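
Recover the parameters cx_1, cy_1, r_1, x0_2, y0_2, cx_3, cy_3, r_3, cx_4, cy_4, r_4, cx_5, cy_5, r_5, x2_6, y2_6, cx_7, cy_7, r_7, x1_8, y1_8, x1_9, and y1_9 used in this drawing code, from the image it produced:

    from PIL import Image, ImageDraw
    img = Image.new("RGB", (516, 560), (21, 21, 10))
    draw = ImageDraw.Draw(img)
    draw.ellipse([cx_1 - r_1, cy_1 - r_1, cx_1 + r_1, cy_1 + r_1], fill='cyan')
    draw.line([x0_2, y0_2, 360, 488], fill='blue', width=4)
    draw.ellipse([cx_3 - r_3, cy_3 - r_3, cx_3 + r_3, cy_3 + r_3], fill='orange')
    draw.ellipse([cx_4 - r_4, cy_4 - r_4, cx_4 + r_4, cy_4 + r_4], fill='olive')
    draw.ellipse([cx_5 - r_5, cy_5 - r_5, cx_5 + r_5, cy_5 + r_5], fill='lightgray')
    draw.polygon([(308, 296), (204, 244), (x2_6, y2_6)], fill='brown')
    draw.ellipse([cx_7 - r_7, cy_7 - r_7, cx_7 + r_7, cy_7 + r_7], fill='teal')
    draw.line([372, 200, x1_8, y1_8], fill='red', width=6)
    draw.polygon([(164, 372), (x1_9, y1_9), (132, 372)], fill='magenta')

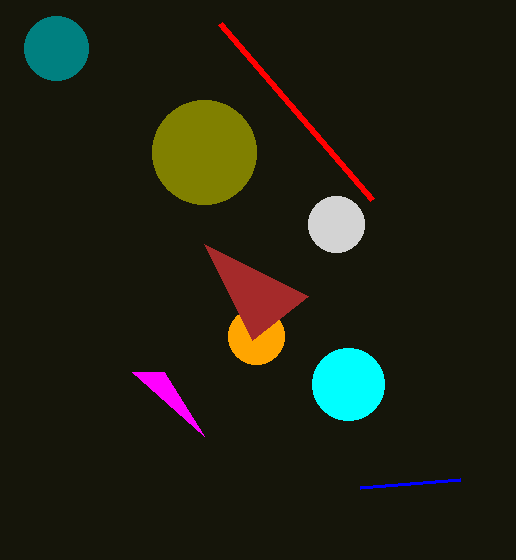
cx_1 = 348; cy_1 = 384; r_1 = 36; x0_2 = 460; y0_2 = 480; cx_3 = 256; cy_3 = 336; r_3 = 28; cx_4 = 204; cy_4 = 152; r_4 = 52; cx_5 = 336; cy_5 = 224; r_5 = 28; x2_6 = 252; y2_6 = 340; cx_7 = 56; cy_7 = 48; r_7 = 32; x1_8 = 220; y1_8 = 24; x1_9 = 204; y1_9 = 436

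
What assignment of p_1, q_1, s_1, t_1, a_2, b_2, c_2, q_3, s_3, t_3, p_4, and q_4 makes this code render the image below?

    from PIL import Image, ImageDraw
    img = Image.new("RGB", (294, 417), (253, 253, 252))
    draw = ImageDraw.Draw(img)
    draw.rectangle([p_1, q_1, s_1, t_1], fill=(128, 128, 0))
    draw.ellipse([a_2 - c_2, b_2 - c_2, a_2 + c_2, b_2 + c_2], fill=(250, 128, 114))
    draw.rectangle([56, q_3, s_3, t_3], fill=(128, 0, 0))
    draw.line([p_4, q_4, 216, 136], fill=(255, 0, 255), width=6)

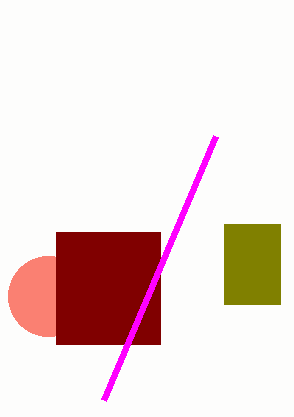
p_1 = 224, q_1 = 224, s_1 = 280, t_1 = 304, a_2 = 48, b_2 = 296, c_2 = 40, q_3 = 232, s_3 = 160, t_3 = 344, p_4 = 104, q_4 = 400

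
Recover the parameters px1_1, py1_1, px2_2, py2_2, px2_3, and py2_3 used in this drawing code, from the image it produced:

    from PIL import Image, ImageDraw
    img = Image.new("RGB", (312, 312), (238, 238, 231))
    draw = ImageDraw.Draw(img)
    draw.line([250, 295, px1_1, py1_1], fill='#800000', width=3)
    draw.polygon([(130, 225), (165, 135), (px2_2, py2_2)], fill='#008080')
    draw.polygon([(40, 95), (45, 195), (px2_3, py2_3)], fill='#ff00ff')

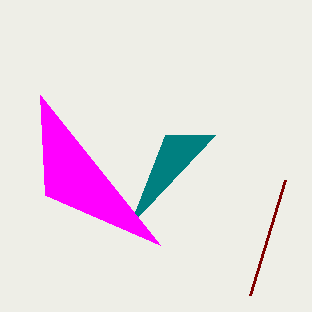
px1_1 = 285, py1_1 = 180, px2_2 = 215, py2_2 = 135, px2_3 = 160, py2_3 = 245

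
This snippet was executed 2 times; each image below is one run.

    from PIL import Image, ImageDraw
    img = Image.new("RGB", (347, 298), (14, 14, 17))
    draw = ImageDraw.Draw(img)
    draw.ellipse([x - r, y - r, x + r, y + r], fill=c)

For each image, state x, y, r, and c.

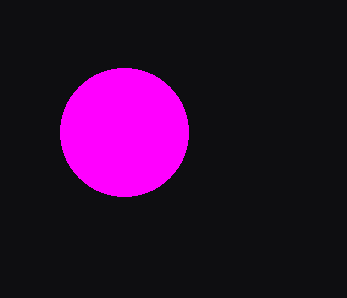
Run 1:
x = 124
y = 132
r = 64
c = 'magenta'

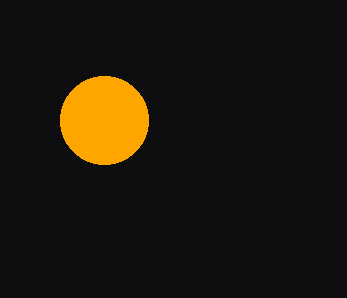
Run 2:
x = 104
y = 120
r = 44
c = 'orange'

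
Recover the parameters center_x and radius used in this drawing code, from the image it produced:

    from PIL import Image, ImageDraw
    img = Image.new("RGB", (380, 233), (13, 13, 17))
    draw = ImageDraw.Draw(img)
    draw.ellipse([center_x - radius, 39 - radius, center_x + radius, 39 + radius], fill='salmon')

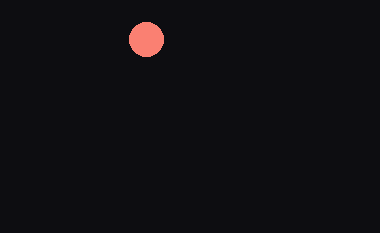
center_x = 146
radius = 17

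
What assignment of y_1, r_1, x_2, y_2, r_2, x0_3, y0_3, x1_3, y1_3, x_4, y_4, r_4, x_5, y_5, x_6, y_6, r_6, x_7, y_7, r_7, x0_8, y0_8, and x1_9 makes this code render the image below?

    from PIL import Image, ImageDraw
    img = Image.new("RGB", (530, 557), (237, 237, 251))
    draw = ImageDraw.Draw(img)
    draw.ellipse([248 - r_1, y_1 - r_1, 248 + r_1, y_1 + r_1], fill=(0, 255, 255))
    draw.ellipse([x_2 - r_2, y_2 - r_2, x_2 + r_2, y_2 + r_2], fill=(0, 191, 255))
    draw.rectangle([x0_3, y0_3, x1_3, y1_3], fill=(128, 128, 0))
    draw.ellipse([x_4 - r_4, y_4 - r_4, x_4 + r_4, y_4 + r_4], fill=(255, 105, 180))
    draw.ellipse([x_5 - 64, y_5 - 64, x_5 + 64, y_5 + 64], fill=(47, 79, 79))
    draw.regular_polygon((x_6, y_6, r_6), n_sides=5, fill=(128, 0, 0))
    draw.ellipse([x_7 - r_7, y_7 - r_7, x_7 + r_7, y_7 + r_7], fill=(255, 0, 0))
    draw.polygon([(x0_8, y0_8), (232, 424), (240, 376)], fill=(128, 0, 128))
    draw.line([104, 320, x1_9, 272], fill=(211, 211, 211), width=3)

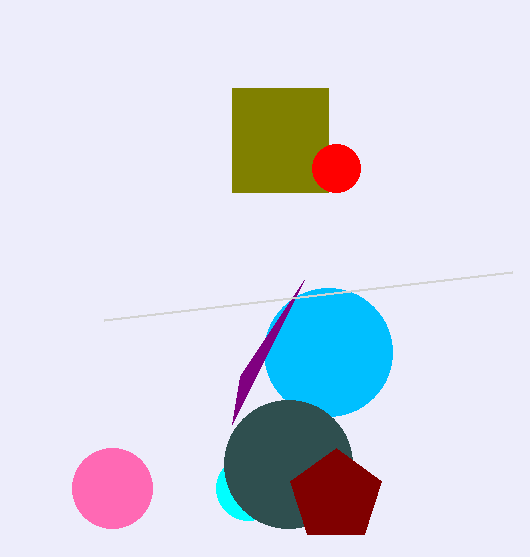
y_1 = 488; r_1 = 32; x_2 = 328; y_2 = 352; r_2 = 64; x0_3 = 232; y0_3 = 88; x1_3 = 328; y1_3 = 192; x_4 = 112; y_4 = 488; r_4 = 40; x_5 = 288; y_5 = 464; x_6 = 336; y_6 = 496; r_6 = 48; x_7 = 336; y_7 = 168; r_7 = 24; x0_8 = 304; y0_8 = 280; x1_9 = 512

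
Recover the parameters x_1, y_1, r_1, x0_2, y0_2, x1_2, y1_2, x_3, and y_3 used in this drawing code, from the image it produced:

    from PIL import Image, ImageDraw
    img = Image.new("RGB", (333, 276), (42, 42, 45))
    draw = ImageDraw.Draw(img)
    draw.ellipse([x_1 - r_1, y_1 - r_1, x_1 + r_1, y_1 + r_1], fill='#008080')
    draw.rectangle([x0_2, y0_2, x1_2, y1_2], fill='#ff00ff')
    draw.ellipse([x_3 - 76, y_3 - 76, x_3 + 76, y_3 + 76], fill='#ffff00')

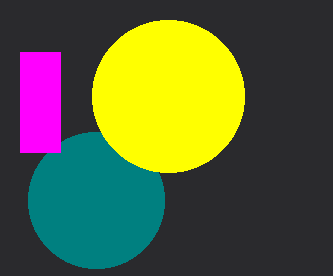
x_1 = 96
y_1 = 200
r_1 = 68
x0_2 = 20
y0_2 = 52
x1_2 = 60
y1_2 = 152
x_3 = 168
y_3 = 96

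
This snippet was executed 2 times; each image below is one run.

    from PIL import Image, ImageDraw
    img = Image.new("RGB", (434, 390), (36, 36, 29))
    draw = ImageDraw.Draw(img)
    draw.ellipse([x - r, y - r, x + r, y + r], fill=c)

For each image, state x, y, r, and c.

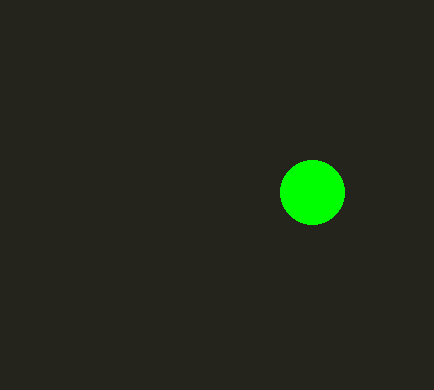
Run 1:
x = 312; y = 192; r = 32; c = 'lime'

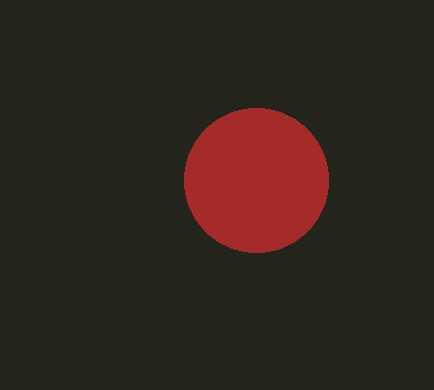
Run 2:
x = 256, y = 180, r = 72, c = 'brown'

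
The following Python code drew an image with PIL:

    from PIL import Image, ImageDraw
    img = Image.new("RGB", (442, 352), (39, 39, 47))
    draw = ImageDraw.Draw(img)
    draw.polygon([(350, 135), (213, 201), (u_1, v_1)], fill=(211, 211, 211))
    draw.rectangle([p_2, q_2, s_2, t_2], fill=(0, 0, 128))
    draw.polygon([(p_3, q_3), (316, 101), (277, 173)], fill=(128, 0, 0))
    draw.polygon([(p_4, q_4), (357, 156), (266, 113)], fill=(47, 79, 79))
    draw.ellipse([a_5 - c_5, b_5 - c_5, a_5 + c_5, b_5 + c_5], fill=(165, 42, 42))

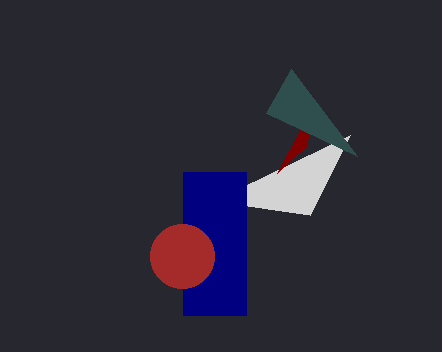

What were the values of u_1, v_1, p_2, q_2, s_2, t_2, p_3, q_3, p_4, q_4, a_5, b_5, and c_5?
u_1 = 310, v_1 = 215, p_2 = 183, q_2 = 172, s_2 = 246, t_2 = 315, p_3 = 306, q_3 = 146, p_4 = 291, q_4 = 69, a_5 = 182, b_5 = 256, c_5 = 32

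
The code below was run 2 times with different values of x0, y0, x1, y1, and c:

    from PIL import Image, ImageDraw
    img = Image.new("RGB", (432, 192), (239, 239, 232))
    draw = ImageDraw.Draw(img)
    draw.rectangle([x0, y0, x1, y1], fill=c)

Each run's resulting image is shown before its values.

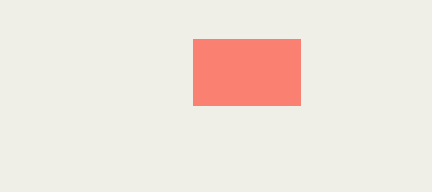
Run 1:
x0 = 193; y0 = 39; x1 = 300; y1 = 105; c = 'salmon'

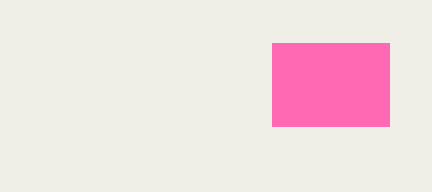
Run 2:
x0 = 272
y0 = 43
x1 = 389
y1 = 126
c = 'hotpink'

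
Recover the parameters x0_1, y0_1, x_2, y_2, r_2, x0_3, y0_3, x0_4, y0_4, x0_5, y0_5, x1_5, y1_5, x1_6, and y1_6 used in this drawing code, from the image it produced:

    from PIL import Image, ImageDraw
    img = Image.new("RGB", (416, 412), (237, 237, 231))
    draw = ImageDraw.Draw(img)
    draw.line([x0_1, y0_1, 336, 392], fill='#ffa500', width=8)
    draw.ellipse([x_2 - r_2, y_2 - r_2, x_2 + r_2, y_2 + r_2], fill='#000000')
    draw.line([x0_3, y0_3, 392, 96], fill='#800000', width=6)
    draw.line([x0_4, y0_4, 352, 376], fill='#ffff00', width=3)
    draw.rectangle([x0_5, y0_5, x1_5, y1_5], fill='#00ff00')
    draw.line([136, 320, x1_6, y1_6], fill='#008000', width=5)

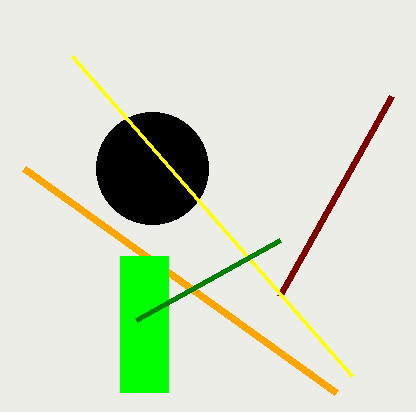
x0_1 = 24, y0_1 = 168, x_2 = 152, y_2 = 168, r_2 = 56, x0_3 = 280, y0_3 = 296, x0_4 = 72, y0_4 = 56, x0_5 = 120, y0_5 = 256, x1_5 = 168, y1_5 = 392, x1_6 = 280, y1_6 = 240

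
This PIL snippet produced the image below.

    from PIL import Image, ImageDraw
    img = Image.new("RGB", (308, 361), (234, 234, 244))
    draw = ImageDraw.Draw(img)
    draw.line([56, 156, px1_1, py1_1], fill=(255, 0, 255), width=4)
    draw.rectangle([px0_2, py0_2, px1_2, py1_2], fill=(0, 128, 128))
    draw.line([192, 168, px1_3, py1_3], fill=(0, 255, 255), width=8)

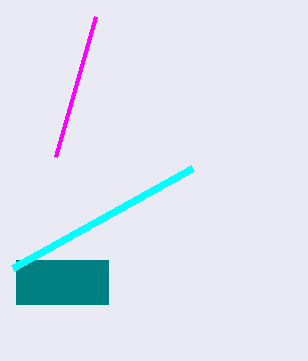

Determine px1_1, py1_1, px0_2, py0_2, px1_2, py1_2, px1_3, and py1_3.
px1_1 = 96
py1_1 = 16
px0_2 = 16
py0_2 = 260
px1_2 = 108
py1_2 = 304
px1_3 = 12
py1_3 = 268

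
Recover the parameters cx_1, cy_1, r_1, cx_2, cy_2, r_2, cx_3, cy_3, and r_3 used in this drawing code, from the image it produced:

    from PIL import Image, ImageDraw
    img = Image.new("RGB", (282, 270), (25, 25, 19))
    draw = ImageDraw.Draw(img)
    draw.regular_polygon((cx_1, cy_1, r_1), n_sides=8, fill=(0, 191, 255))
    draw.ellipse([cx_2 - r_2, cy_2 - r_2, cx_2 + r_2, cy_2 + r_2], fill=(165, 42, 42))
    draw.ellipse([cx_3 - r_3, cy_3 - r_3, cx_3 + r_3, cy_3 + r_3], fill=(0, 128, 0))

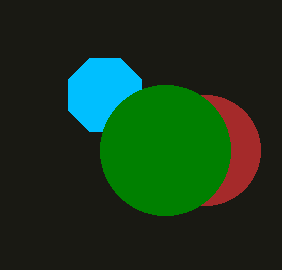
cx_1 = 105, cy_1 = 95, r_1 = 40, cx_2 = 205, cy_2 = 150, r_2 = 55, cx_3 = 165, cy_3 = 150, r_3 = 65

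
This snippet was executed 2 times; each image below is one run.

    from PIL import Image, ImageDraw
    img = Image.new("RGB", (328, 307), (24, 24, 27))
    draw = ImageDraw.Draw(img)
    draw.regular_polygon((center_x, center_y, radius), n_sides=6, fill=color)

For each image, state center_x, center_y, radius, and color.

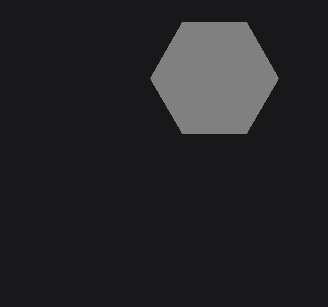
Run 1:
center_x = 214, center_y = 78, radius = 64, color = 'gray'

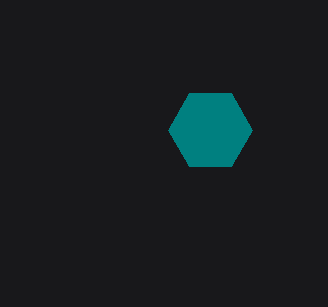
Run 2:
center_x = 210, center_y = 130, radius = 42, color = 'teal'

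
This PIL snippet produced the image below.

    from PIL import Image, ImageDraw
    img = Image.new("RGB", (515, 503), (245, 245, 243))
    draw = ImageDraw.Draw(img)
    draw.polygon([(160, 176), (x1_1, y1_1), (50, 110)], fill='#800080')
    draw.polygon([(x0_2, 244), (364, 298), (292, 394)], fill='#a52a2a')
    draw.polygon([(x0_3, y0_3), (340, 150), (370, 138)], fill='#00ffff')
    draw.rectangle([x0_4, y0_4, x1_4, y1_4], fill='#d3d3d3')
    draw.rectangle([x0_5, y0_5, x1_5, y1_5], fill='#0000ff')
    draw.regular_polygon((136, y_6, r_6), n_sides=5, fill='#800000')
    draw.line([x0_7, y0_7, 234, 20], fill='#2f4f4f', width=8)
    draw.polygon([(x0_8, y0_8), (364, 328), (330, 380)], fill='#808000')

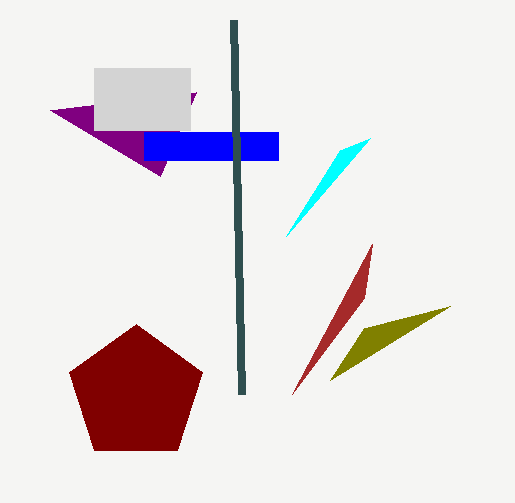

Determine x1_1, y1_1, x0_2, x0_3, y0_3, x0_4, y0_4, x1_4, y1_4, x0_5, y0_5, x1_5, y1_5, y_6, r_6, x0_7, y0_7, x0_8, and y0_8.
x1_1 = 196; y1_1 = 92; x0_2 = 372; x0_3 = 286; y0_3 = 236; x0_4 = 94; y0_4 = 68; x1_4 = 190; y1_4 = 130; x0_5 = 144; y0_5 = 132; x1_5 = 278; y1_5 = 160; y_6 = 394; r_6 = 70; x0_7 = 242; y0_7 = 394; x0_8 = 450; y0_8 = 306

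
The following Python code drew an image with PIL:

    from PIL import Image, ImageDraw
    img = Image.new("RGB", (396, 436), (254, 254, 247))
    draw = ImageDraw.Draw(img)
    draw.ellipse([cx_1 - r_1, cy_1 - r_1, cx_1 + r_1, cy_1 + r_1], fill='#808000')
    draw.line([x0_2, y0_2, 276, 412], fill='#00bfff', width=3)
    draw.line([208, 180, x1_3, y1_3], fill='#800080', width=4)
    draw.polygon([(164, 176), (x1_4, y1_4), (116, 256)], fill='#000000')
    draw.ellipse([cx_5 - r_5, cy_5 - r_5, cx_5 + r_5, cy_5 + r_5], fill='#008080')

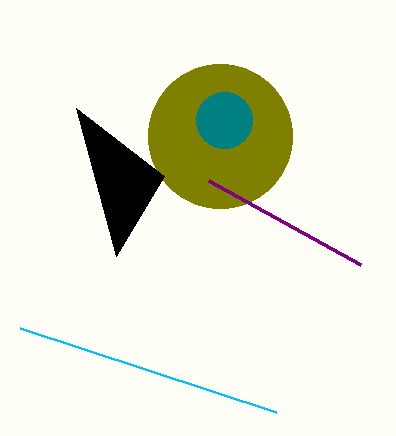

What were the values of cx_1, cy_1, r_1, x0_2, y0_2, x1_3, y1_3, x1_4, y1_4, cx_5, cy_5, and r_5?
cx_1 = 220; cy_1 = 136; r_1 = 72; x0_2 = 20; y0_2 = 328; x1_3 = 360; y1_3 = 264; x1_4 = 76; y1_4 = 108; cx_5 = 224; cy_5 = 120; r_5 = 28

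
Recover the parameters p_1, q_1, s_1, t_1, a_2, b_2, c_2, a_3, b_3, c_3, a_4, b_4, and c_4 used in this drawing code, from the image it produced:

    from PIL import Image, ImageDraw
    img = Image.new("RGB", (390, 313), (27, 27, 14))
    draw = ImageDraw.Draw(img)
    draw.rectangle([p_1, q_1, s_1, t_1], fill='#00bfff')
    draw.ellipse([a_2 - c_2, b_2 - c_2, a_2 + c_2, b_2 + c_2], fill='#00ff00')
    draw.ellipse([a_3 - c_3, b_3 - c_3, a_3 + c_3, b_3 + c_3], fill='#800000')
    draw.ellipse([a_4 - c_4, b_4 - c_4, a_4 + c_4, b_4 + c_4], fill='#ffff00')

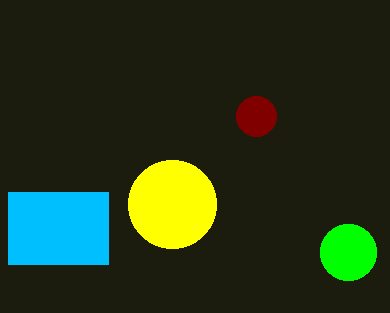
p_1 = 8, q_1 = 192, s_1 = 108, t_1 = 264, a_2 = 348, b_2 = 252, c_2 = 28, a_3 = 256, b_3 = 116, c_3 = 20, a_4 = 172, b_4 = 204, c_4 = 44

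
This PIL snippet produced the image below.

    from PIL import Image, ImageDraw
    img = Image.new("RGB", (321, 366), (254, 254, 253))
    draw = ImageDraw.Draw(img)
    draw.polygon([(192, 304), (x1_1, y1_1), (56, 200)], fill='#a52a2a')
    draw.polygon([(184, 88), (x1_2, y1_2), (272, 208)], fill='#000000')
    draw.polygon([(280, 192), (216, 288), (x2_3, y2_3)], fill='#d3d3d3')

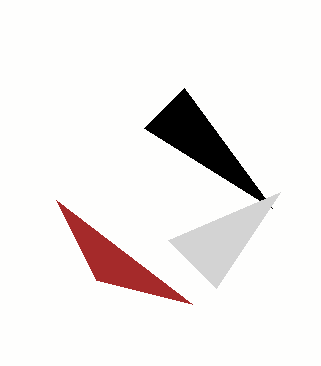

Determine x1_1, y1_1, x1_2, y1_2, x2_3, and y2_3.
x1_1 = 96; y1_1 = 280; x1_2 = 144; y1_2 = 128; x2_3 = 168; y2_3 = 240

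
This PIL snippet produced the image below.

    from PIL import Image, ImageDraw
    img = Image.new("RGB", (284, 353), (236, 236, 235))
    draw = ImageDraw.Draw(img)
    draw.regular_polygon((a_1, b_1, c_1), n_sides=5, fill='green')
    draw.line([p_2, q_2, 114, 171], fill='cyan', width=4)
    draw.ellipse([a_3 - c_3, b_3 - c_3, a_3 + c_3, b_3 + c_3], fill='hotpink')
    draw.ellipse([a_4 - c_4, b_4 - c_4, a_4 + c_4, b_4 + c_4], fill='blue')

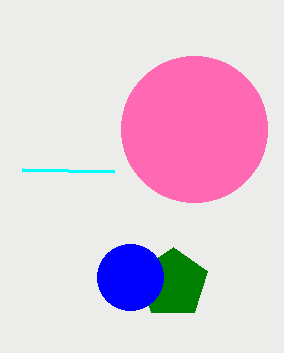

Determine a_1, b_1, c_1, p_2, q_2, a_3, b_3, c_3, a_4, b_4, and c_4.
a_1 = 173
b_1 = 283
c_1 = 36
p_2 = 22
q_2 = 169
a_3 = 194
b_3 = 129
c_3 = 73
a_4 = 130
b_4 = 277
c_4 = 33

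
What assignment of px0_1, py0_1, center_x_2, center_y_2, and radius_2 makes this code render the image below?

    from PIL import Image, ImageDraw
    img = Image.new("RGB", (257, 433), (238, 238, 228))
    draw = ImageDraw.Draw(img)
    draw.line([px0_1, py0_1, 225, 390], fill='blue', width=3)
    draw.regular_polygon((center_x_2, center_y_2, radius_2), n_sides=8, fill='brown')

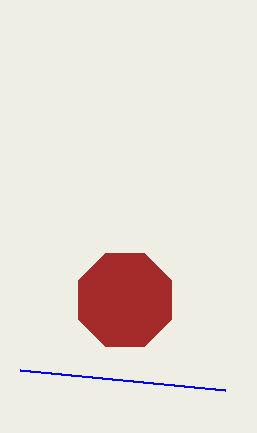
px0_1 = 20; py0_1 = 370; center_x_2 = 125; center_y_2 = 300; radius_2 = 50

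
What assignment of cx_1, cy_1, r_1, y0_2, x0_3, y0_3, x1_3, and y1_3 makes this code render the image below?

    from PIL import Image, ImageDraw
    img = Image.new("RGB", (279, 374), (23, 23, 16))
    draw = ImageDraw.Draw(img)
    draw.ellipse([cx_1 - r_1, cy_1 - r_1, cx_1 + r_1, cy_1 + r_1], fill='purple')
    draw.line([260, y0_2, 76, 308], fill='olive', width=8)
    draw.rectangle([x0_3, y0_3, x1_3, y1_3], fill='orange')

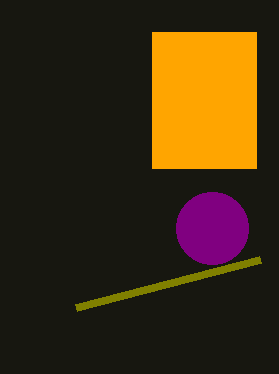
cx_1 = 212, cy_1 = 228, r_1 = 36, y0_2 = 260, x0_3 = 152, y0_3 = 32, x1_3 = 256, y1_3 = 168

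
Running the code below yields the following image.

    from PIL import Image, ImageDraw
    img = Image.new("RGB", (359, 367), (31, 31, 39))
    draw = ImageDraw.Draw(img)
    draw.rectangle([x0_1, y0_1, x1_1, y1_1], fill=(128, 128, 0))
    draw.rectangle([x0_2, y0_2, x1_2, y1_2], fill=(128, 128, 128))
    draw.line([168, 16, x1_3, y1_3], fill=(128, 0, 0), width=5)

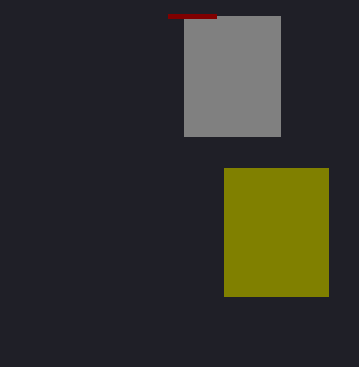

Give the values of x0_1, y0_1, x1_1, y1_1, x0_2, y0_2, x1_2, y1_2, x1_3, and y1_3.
x0_1 = 224
y0_1 = 168
x1_1 = 328
y1_1 = 296
x0_2 = 184
y0_2 = 16
x1_2 = 280
y1_2 = 136
x1_3 = 216
y1_3 = 16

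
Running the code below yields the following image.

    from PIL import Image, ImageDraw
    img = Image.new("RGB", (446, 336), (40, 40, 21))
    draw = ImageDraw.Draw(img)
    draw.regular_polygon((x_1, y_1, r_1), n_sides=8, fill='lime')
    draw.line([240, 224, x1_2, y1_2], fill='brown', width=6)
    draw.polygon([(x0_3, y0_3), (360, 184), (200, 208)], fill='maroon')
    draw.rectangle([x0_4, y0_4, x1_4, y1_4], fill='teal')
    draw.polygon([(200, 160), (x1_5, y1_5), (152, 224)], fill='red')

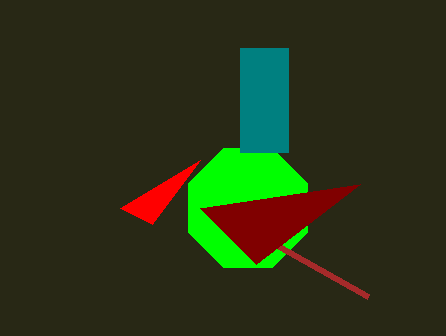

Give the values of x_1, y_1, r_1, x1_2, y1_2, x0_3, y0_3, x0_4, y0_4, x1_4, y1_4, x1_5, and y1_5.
x_1 = 248
y_1 = 208
r_1 = 64
x1_2 = 368
y1_2 = 296
x0_3 = 256
y0_3 = 264
x0_4 = 240
y0_4 = 48
x1_4 = 288
y1_4 = 152
x1_5 = 120
y1_5 = 208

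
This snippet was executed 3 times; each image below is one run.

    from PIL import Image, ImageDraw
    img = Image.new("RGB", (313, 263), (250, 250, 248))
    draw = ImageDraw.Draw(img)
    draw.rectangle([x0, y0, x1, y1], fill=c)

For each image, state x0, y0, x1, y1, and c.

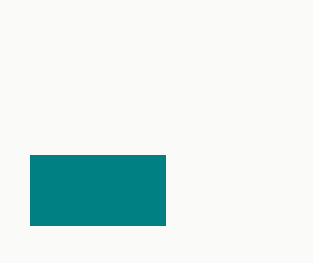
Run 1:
x0 = 30, y0 = 155, x1 = 165, y1 = 225, c = 'teal'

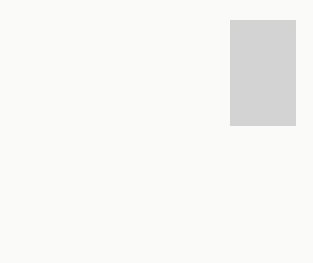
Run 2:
x0 = 230
y0 = 20
x1 = 295
y1 = 125
c = 'lightgray'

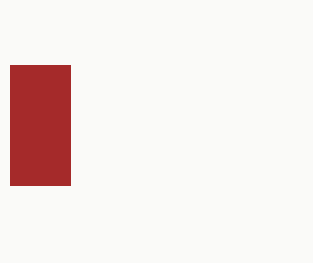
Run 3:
x0 = 10, y0 = 65, x1 = 70, y1 = 185, c = 'brown'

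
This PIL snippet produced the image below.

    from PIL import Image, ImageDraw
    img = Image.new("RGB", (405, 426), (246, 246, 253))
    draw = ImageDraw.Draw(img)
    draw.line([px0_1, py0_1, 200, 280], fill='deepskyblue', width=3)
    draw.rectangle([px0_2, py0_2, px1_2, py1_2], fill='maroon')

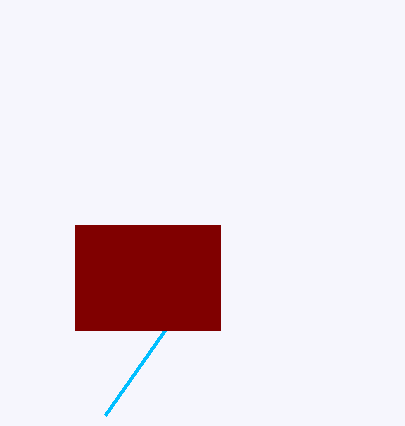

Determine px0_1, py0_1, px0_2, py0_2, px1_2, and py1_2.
px0_1 = 105, py0_1 = 415, px0_2 = 75, py0_2 = 225, px1_2 = 220, py1_2 = 330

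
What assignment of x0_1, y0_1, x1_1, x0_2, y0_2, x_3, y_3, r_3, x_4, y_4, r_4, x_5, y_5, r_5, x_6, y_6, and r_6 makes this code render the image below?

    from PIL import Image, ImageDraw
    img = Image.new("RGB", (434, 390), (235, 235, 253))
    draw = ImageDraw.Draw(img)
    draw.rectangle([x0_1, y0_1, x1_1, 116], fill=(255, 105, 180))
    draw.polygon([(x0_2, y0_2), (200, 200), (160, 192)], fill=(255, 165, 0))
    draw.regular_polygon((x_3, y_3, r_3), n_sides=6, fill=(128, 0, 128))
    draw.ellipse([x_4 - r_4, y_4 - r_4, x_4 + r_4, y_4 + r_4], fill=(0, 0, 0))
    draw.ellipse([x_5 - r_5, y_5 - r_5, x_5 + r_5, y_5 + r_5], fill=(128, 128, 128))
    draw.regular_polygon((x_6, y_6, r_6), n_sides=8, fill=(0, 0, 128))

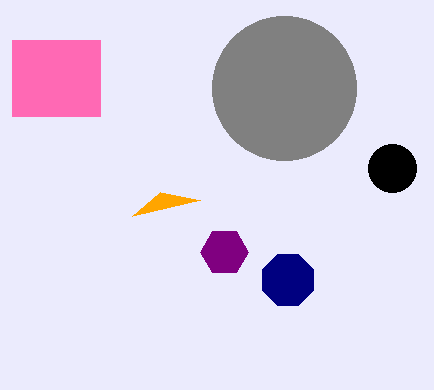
x0_1 = 12; y0_1 = 40; x1_1 = 100; x0_2 = 132; y0_2 = 216; x_3 = 224; y_3 = 252; r_3 = 24; x_4 = 392; y_4 = 168; r_4 = 24; x_5 = 284; y_5 = 88; r_5 = 72; x_6 = 288; y_6 = 280; r_6 = 28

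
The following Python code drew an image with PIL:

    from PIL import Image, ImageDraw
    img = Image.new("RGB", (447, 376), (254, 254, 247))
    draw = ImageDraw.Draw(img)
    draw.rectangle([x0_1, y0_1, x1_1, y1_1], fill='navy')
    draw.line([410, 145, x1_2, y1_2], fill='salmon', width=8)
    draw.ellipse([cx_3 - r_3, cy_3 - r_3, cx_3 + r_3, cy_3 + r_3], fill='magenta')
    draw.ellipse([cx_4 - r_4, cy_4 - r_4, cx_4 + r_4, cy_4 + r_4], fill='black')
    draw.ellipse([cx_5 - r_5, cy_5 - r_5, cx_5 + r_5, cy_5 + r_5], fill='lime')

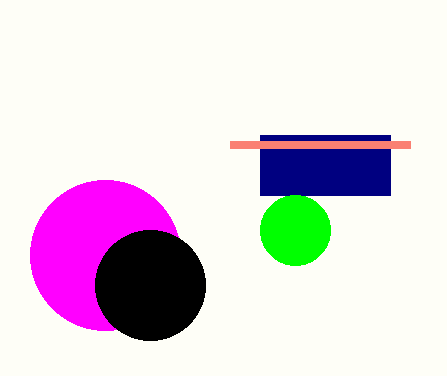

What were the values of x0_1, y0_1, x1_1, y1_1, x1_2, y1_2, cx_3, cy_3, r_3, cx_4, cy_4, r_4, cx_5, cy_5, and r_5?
x0_1 = 260; y0_1 = 135; x1_1 = 390; y1_1 = 195; x1_2 = 230; y1_2 = 145; cx_3 = 105; cy_3 = 255; r_3 = 75; cx_4 = 150; cy_4 = 285; r_4 = 55; cx_5 = 295; cy_5 = 230; r_5 = 35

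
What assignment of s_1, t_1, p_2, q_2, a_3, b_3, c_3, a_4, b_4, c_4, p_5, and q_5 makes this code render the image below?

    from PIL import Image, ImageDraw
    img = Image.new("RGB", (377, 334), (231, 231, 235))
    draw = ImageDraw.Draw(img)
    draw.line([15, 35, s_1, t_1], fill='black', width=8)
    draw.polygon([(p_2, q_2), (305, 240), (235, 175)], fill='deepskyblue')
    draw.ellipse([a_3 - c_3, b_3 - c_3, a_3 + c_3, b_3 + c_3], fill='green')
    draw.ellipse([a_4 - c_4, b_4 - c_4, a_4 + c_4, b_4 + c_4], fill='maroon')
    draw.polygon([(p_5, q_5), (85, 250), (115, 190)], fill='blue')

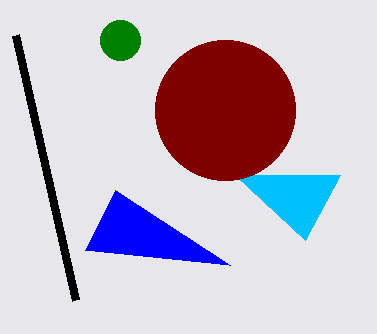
s_1 = 75; t_1 = 300; p_2 = 340; q_2 = 175; a_3 = 120; b_3 = 40; c_3 = 20; a_4 = 225; b_4 = 110; c_4 = 70; p_5 = 230; q_5 = 265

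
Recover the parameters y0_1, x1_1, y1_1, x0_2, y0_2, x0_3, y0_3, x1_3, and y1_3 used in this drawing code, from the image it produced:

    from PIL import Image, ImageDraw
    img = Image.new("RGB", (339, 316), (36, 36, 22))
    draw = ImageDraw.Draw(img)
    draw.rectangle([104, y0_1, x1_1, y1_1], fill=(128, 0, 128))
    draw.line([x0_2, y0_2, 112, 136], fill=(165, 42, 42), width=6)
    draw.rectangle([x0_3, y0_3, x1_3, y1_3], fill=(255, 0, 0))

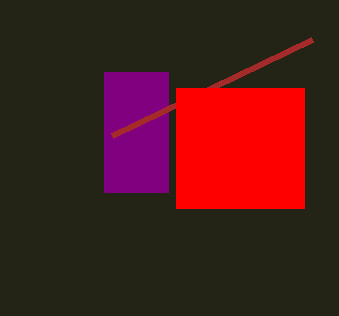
y0_1 = 72
x1_1 = 168
y1_1 = 192
x0_2 = 312
y0_2 = 40
x0_3 = 176
y0_3 = 88
x1_3 = 304
y1_3 = 208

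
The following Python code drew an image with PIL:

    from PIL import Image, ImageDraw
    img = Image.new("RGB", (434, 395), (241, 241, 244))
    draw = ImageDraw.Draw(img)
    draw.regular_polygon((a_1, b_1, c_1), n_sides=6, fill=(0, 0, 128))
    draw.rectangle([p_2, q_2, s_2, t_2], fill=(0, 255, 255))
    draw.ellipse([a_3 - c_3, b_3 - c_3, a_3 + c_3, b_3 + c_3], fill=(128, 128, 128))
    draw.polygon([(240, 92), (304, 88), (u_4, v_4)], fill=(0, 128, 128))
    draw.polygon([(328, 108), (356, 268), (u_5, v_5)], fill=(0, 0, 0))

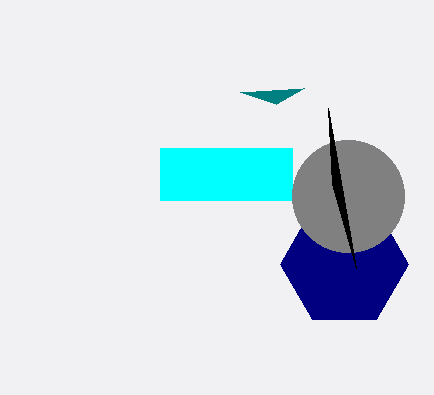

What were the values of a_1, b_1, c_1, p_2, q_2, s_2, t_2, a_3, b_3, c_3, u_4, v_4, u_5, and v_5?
a_1 = 344
b_1 = 264
c_1 = 64
p_2 = 160
q_2 = 148
s_2 = 292
t_2 = 200
a_3 = 348
b_3 = 196
c_3 = 56
u_4 = 276
v_4 = 104
u_5 = 332
v_5 = 184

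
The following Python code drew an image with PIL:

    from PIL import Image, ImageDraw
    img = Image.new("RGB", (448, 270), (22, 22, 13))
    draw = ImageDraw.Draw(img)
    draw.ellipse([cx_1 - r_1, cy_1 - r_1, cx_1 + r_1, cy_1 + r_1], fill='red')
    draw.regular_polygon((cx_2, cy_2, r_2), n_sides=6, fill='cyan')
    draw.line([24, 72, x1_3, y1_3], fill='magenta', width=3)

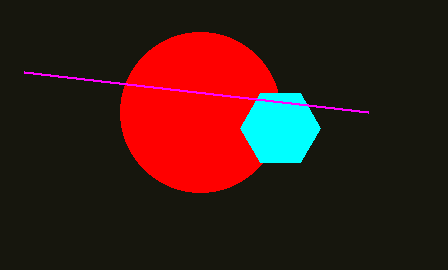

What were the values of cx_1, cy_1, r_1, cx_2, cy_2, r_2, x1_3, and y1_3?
cx_1 = 200; cy_1 = 112; r_1 = 80; cx_2 = 280; cy_2 = 128; r_2 = 40; x1_3 = 368; y1_3 = 112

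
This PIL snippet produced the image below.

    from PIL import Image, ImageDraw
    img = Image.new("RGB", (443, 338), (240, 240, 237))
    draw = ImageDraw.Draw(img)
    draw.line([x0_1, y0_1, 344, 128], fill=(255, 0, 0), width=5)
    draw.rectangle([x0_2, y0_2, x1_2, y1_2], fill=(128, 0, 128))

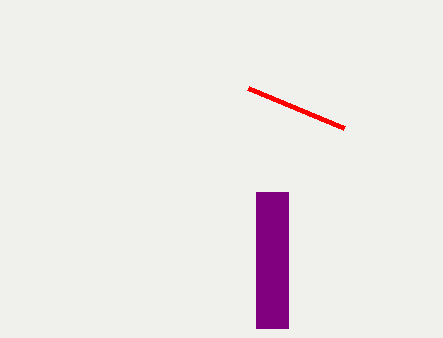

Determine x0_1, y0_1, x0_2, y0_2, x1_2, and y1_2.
x0_1 = 248; y0_1 = 88; x0_2 = 256; y0_2 = 192; x1_2 = 288; y1_2 = 328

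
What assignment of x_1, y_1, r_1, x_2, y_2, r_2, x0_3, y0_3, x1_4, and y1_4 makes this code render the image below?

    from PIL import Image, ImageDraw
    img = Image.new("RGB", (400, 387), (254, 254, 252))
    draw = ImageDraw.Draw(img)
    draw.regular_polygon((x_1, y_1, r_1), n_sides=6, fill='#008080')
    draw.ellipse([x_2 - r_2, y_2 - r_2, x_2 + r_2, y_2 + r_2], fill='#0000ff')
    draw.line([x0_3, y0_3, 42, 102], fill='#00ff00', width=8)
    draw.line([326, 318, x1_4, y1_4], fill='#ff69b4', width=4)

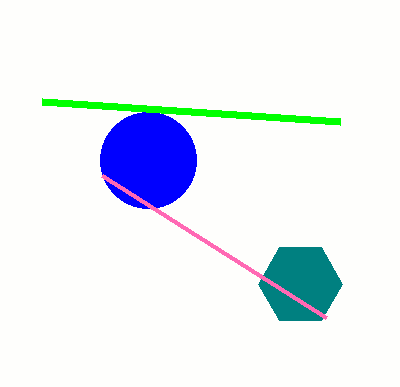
x_1 = 300, y_1 = 284, r_1 = 42, x_2 = 148, y_2 = 160, r_2 = 48, x0_3 = 340, y0_3 = 122, x1_4 = 102, y1_4 = 176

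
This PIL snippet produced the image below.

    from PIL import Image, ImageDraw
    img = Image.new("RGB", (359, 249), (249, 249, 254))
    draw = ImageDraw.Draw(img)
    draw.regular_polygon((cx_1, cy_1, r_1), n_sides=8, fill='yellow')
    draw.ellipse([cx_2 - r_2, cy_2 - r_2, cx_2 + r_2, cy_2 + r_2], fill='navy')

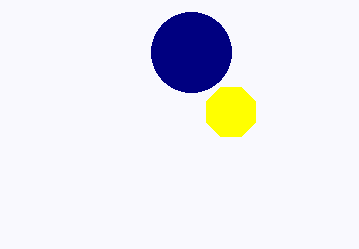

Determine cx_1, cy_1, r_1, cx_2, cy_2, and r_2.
cx_1 = 231
cy_1 = 112
r_1 = 27
cx_2 = 191
cy_2 = 52
r_2 = 40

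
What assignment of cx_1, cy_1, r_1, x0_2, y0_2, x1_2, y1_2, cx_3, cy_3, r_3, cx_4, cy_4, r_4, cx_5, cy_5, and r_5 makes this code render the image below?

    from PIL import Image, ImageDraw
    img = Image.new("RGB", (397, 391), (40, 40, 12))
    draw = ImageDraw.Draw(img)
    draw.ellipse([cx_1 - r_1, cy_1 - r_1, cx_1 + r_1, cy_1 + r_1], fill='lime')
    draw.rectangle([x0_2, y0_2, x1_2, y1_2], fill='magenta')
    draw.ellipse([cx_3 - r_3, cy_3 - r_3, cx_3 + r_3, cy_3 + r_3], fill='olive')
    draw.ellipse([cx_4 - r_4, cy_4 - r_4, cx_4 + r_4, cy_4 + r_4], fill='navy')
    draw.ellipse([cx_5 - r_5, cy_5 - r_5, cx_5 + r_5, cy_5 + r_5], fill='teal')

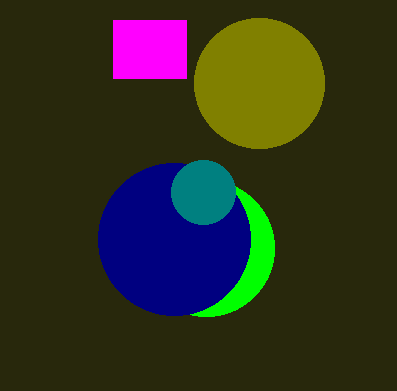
cx_1 = 206, cy_1 = 248, r_1 = 68, x0_2 = 113, y0_2 = 20, x1_2 = 186, y1_2 = 78, cx_3 = 259, cy_3 = 83, r_3 = 65, cx_4 = 174, cy_4 = 239, r_4 = 76, cx_5 = 203, cy_5 = 192, r_5 = 32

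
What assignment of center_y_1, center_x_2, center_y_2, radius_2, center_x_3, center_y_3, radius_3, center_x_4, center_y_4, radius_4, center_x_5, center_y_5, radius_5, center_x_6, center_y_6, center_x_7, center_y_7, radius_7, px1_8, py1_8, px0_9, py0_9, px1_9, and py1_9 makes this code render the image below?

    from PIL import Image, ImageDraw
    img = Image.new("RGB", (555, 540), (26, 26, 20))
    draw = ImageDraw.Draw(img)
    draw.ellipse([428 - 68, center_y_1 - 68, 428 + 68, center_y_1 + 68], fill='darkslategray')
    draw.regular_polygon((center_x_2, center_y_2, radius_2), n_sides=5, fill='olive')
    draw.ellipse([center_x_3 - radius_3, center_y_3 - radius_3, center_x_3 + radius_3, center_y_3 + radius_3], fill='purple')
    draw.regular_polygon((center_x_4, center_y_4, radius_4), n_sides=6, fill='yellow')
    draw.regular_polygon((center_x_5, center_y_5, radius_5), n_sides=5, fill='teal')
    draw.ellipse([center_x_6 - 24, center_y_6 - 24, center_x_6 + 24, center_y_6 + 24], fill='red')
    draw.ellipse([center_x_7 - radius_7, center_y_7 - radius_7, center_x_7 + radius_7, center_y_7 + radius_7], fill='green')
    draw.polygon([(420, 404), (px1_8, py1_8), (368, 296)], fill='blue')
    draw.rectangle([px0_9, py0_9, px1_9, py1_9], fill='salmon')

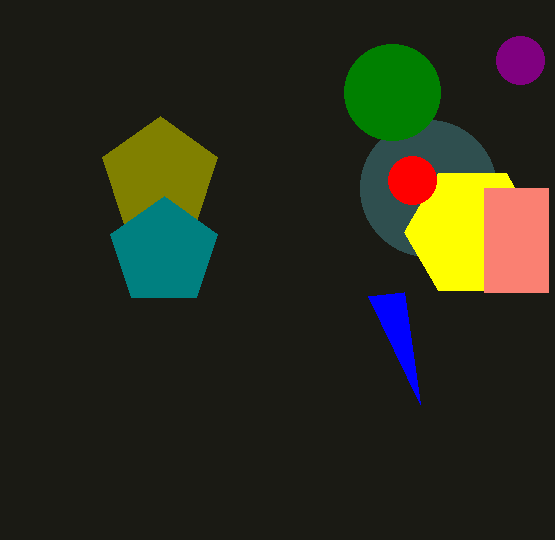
center_y_1 = 188
center_x_2 = 160
center_y_2 = 176
radius_2 = 60
center_x_3 = 520
center_y_3 = 60
radius_3 = 24
center_x_4 = 472
center_y_4 = 232
radius_4 = 68
center_x_5 = 164
center_y_5 = 252
radius_5 = 56
center_x_6 = 412
center_y_6 = 180
center_x_7 = 392
center_y_7 = 92
radius_7 = 48
px1_8 = 404
py1_8 = 292
px0_9 = 484
py0_9 = 188
px1_9 = 548
py1_9 = 292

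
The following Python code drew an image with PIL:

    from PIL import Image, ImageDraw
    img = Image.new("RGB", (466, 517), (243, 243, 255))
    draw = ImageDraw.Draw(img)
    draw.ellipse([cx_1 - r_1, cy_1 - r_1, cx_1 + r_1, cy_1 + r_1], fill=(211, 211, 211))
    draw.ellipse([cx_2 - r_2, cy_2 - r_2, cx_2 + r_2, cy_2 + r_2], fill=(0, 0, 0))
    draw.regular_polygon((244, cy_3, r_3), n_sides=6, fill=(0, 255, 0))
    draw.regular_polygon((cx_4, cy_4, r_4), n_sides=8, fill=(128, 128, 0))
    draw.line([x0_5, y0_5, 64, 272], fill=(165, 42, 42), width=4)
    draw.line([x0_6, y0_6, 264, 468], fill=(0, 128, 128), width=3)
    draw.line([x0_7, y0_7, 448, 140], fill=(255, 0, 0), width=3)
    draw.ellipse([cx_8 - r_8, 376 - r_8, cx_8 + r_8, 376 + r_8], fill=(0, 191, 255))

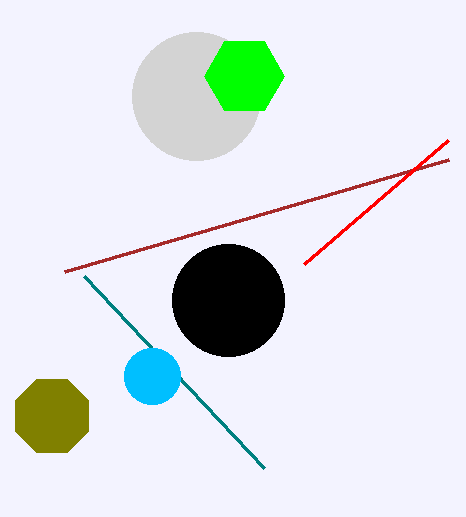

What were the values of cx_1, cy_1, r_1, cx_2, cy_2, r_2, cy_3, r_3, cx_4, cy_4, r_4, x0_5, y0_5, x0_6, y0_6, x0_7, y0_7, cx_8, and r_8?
cx_1 = 196, cy_1 = 96, r_1 = 64, cx_2 = 228, cy_2 = 300, r_2 = 56, cy_3 = 76, r_3 = 40, cx_4 = 52, cy_4 = 416, r_4 = 40, x0_5 = 448, y0_5 = 160, x0_6 = 84, y0_6 = 276, x0_7 = 304, y0_7 = 264, cx_8 = 152, r_8 = 28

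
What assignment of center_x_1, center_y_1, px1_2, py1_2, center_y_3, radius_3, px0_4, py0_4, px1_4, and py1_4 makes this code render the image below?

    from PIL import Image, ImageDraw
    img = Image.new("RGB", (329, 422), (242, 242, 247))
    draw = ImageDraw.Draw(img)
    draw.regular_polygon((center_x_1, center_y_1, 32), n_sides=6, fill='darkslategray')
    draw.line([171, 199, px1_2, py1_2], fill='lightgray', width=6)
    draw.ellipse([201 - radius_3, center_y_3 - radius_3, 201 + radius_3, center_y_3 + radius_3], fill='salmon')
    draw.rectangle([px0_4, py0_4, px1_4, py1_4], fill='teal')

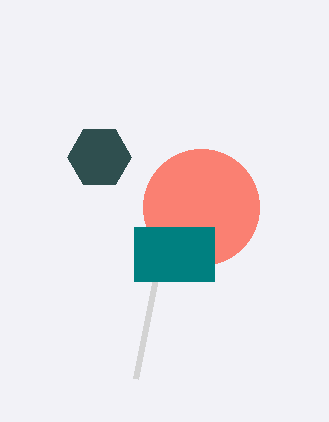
center_x_1 = 99
center_y_1 = 157
px1_2 = 135
py1_2 = 379
center_y_3 = 207
radius_3 = 58
px0_4 = 134
py0_4 = 227
px1_4 = 214
py1_4 = 281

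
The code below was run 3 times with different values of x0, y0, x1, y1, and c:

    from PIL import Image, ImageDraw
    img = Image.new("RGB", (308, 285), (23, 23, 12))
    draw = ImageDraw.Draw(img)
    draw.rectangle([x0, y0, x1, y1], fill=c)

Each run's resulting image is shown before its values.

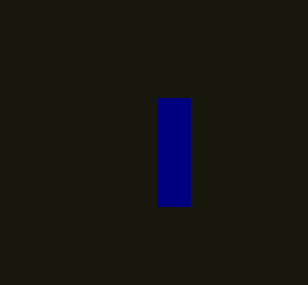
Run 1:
x0 = 158, y0 = 98, x1 = 190, y1 = 206, c = 'navy'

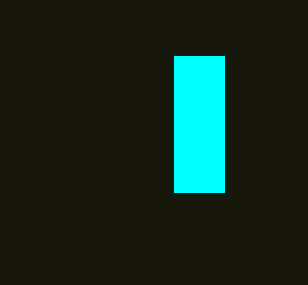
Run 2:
x0 = 174; y0 = 56; x1 = 224; y1 = 192; c = 'cyan'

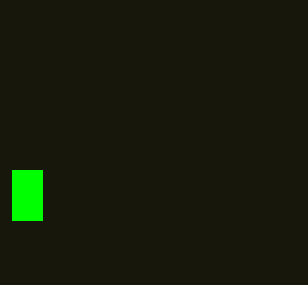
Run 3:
x0 = 12
y0 = 170
x1 = 42
y1 = 220
c = 'lime'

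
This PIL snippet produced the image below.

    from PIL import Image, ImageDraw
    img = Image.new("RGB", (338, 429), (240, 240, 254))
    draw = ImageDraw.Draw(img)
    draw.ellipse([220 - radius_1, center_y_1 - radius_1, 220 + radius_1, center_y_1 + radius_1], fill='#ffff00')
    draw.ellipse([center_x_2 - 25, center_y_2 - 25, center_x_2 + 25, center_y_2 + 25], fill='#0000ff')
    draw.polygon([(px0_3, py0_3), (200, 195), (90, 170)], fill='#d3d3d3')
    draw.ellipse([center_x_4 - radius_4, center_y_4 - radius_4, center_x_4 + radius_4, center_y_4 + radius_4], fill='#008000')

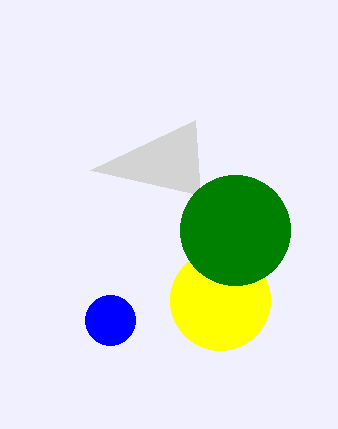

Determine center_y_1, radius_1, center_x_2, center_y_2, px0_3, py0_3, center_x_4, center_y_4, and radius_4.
center_y_1 = 300; radius_1 = 50; center_x_2 = 110; center_y_2 = 320; px0_3 = 195; py0_3 = 120; center_x_4 = 235; center_y_4 = 230; radius_4 = 55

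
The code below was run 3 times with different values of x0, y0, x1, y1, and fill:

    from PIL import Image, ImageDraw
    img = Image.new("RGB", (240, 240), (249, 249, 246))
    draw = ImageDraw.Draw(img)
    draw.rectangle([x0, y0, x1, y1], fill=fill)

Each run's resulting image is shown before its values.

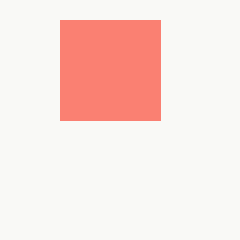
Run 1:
x0 = 60; y0 = 20; x1 = 160; y1 = 120; fill = 'salmon'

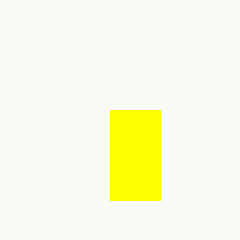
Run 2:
x0 = 110, y0 = 110, x1 = 160, y1 = 200, fill = 'yellow'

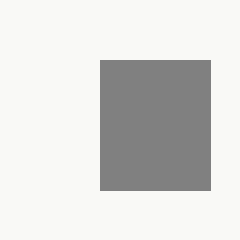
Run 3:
x0 = 100; y0 = 60; x1 = 210; y1 = 190; fill = 'gray'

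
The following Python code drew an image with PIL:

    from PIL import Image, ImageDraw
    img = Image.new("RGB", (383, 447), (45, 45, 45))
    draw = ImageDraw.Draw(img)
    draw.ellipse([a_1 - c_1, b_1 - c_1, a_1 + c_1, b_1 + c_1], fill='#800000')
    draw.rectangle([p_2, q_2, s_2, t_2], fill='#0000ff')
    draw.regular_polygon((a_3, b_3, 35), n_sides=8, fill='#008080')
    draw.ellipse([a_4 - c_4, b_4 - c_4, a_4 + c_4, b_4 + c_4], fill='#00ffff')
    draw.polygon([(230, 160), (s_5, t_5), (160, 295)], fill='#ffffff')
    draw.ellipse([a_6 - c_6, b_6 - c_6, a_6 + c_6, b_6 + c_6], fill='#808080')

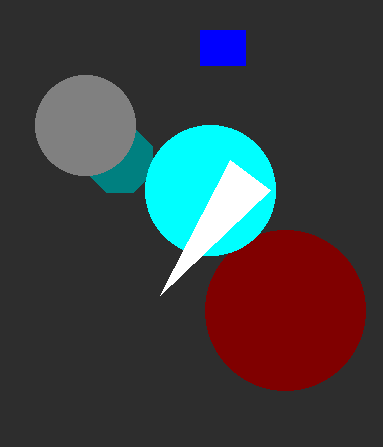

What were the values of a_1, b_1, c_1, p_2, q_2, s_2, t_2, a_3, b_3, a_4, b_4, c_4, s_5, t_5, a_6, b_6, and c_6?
a_1 = 285
b_1 = 310
c_1 = 80
p_2 = 200
q_2 = 30
s_2 = 245
t_2 = 65
a_3 = 120
b_3 = 160
a_4 = 210
b_4 = 190
c_4 = 65
s_5 = 270
t_5 = 190
a_6 = 85
b_6 = 125
c_6 = 50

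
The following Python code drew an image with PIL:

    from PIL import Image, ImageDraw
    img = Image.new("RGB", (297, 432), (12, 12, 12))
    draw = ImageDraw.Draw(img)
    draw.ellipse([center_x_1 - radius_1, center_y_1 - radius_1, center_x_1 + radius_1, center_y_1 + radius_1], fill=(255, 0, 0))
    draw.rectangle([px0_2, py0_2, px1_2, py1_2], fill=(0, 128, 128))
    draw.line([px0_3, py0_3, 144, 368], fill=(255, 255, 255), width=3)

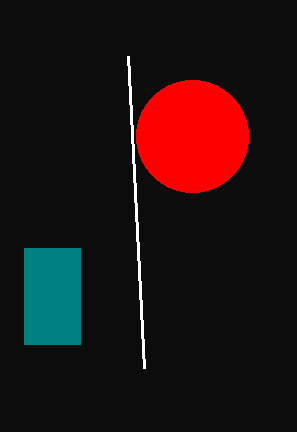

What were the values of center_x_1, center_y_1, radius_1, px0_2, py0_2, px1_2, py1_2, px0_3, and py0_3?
center_x_1 = 192
center_y_1 = 136
radius_1 = 56
px0_2 = 24
py0_2 = 248
px1_2 = 80
py1_2 = 344
px0_3 = 128
py0_3 = 56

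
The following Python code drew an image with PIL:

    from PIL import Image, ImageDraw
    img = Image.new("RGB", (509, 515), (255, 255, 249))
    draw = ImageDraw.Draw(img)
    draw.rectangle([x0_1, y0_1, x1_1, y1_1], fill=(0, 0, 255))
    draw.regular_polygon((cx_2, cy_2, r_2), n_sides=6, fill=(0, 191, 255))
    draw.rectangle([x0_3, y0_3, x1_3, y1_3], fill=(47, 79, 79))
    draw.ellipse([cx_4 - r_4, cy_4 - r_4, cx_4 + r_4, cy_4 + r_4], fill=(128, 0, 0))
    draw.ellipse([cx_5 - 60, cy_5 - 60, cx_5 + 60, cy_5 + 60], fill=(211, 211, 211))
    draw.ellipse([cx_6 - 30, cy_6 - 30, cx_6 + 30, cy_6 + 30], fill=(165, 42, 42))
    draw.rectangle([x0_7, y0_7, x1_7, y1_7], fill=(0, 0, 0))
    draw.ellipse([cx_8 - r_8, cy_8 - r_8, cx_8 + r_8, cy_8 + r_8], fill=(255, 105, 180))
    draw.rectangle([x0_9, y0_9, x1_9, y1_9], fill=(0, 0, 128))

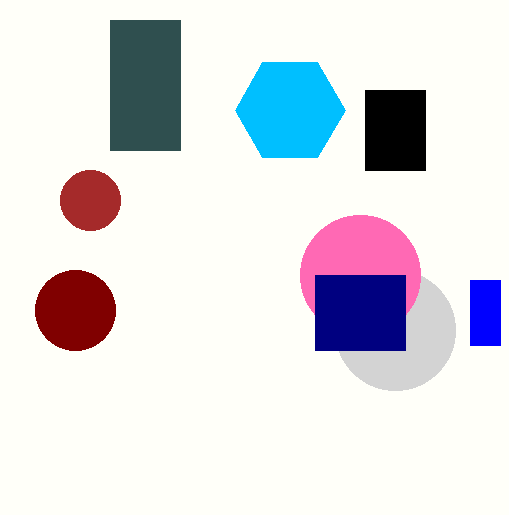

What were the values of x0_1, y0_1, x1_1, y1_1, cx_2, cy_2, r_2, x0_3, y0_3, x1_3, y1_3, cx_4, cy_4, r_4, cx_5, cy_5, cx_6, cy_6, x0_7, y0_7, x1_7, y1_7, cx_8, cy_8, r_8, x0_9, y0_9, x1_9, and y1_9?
x0_1 = 470; y0_1 = 280; x1_1 = 500; y1_1 = 345; cx_2 = 290; cy_2 = 110; r_2 = 55; x0_3 = 110; y0_3 = 20; x1_3 = 180; y1_3 = 150; cx_4 = 75; cy_4 = 310; r_4 = 40; cx_5 = 395; cy_5 = 330; cx_6 = 90; cy_6 = 200; x0_7 = 365; y0_7 = 90; x1_7 = 425; y1_7 = 170; cx_8 = 360; cy_8 = 275; r_8 = 60; x0_9 = 315; y0_9 = 275; x1_9 = 405; y1_9 = 350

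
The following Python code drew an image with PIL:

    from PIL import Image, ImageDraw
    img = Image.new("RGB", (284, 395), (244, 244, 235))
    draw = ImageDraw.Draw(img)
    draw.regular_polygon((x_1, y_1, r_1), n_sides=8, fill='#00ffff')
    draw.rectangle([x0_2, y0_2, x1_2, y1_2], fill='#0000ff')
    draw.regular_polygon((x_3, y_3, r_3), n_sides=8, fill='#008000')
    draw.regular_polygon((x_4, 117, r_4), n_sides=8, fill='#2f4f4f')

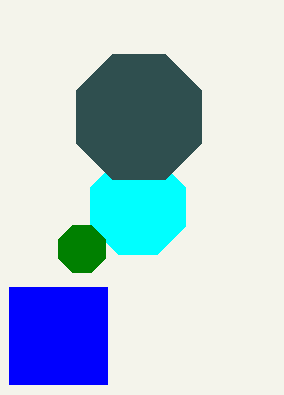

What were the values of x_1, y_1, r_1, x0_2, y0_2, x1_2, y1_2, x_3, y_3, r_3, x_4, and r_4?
x_1 = 138, y_1 = 207, r_1 = 51, x0_2 = 9, y0_2 = 287, x1_2 = 107, y1_2 = 384, x_3 = 82, y_3 = 249, r_3 = 25, x_4 = 139, r_4 = 68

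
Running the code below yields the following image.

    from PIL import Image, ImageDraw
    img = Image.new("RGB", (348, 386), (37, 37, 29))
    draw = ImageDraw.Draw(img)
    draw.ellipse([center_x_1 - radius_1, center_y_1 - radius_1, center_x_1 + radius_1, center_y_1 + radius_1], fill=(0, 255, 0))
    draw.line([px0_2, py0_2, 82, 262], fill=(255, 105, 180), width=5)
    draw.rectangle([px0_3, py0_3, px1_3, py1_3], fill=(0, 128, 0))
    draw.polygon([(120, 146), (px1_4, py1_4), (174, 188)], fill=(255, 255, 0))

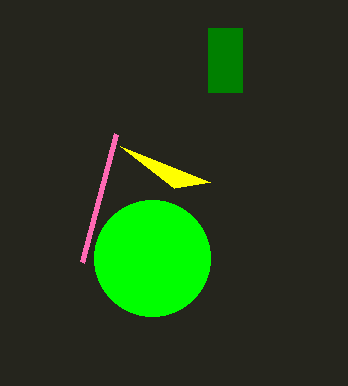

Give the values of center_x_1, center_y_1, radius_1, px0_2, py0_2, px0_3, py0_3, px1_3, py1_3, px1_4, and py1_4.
center_x_1 = 152, center_y_1 = 258, radius_1 = 58, px0_2 = 116, py0_2 = 134, px0_3 = 208, py0_3 = 28, px1_3 = 242, py1_3 = 92, px1_4 = 210, py1_4 = 182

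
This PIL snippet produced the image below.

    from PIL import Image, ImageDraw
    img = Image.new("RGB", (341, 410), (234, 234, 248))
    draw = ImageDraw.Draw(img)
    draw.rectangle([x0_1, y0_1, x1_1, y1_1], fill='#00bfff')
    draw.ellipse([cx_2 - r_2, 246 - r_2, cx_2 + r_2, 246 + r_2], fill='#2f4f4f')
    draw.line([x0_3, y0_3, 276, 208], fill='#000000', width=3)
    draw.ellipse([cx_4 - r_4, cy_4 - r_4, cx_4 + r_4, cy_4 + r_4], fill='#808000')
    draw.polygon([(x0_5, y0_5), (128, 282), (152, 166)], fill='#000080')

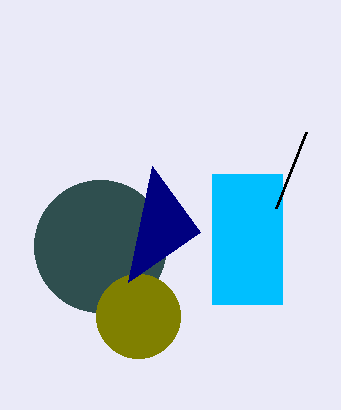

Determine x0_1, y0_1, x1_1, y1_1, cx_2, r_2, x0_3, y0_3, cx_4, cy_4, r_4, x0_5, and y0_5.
x0_1 = 212; y0_1 = 174; x1_1 = 282; y1_1 = 304; cx_2 = 100; r_2 = 66; x0_3 = 306; y0_3 = 132; cx_4 = 138; cy_4 = 316; r_4 = 42; x0_5 = 200; y0_5 = 232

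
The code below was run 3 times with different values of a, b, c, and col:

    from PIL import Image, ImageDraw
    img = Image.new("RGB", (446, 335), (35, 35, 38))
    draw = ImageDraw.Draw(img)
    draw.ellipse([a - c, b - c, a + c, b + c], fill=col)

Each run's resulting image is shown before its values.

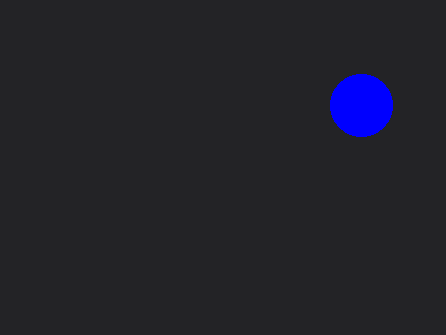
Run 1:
a = 361, b = 105, c = 31, col = 'blue'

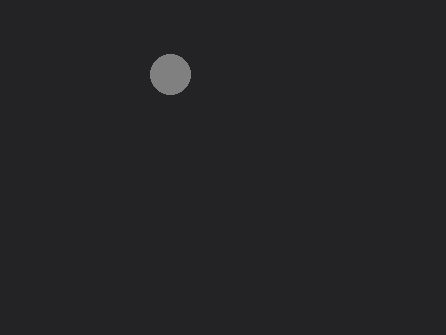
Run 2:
a = 170
b = 74
c = 20
col = 'gray'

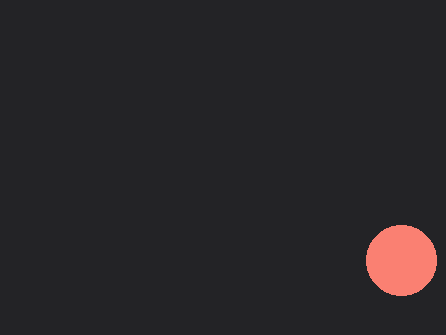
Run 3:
a = 401, b = 260, c = 35, col = 'salmon'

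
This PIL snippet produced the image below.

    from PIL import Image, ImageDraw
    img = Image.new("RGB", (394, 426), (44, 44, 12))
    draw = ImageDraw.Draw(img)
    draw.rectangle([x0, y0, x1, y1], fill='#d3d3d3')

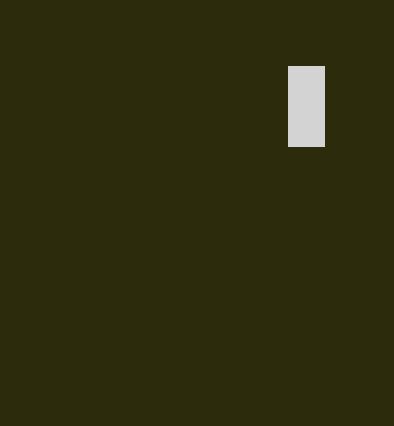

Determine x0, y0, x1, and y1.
x0 = 288
y0 = 66
x1 = 324
y1 = 146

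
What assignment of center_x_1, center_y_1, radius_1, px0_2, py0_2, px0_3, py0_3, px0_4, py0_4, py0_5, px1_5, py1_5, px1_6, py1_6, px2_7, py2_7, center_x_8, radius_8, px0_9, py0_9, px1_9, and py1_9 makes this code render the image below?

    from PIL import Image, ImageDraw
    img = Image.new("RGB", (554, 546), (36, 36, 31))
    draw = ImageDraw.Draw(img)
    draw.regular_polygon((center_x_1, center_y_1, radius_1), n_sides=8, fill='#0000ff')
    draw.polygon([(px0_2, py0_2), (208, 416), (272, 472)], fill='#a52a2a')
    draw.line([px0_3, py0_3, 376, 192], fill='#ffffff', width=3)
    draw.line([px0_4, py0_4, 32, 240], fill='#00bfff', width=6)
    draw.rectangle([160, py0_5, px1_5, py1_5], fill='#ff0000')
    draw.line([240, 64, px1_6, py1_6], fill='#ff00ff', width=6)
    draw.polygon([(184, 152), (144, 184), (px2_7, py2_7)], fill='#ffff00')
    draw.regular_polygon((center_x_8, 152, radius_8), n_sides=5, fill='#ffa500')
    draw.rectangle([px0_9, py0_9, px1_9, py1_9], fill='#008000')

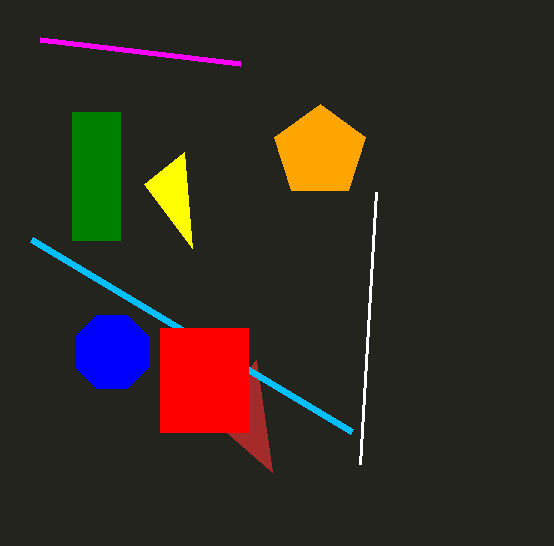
center_x_1 = 112
center_y_1 = 352
radius_1 = 40
px0_2 = 256
py0_2 = 360
px0_3 = 360
py0_3 = 464
px0_4 = 352
py0_4 = 432
py0_5 = 328
px1_5 = 248
py1_5 = 432
px1_6 = 40
py1_6 = 40
px2_7 = 192
py2_7 = 248
center_x_8 = 320
radius_8 = 48
px0_9 = 72
py0_9 = 112
px1_9 = 120
py1_9 = 240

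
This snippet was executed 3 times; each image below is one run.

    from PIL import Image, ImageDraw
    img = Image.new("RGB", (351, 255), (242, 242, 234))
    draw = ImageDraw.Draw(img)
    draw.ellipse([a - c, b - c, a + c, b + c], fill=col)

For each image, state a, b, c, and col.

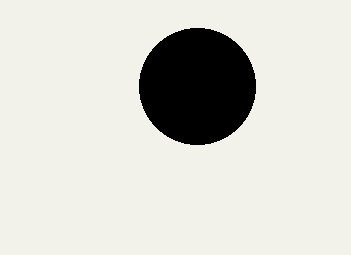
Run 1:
a = 197
b = 86
c = 58
col = 'black'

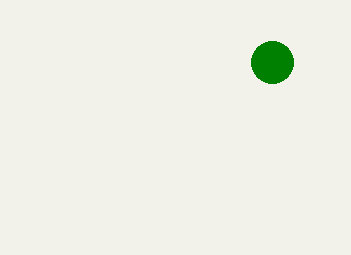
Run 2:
a = 272
b = 62
c = 21
col = 'green'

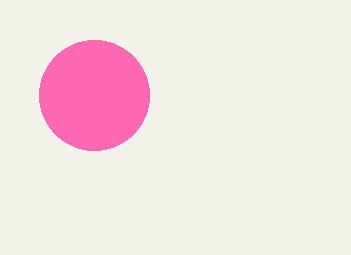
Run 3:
a = 94
b = 95
c = 55
col = 'hotpink'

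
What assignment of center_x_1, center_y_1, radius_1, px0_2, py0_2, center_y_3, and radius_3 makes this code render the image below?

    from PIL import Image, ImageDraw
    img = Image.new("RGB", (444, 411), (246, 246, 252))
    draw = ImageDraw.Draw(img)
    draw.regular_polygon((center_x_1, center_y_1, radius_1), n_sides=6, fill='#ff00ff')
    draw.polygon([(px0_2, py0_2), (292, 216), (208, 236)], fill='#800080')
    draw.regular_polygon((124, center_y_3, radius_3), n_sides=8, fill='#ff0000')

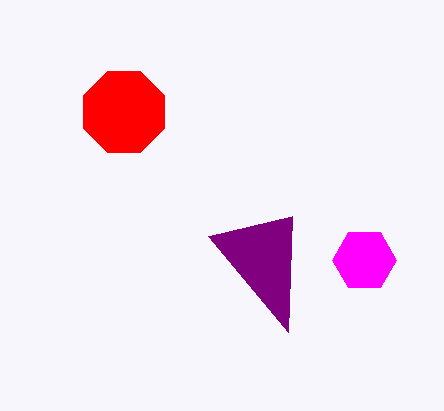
center_x_1 = 364
center_y_1 = 260
radius_1 = 32
px0_2 = 288
py0_2 = 332
center_y_3 = 112
radius_3 = 44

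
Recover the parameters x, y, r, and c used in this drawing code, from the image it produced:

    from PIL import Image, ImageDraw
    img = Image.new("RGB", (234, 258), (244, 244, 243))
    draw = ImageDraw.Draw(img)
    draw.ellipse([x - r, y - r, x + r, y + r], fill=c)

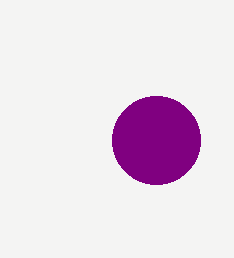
x = 156
y = 140
r = 44
c = 'purple'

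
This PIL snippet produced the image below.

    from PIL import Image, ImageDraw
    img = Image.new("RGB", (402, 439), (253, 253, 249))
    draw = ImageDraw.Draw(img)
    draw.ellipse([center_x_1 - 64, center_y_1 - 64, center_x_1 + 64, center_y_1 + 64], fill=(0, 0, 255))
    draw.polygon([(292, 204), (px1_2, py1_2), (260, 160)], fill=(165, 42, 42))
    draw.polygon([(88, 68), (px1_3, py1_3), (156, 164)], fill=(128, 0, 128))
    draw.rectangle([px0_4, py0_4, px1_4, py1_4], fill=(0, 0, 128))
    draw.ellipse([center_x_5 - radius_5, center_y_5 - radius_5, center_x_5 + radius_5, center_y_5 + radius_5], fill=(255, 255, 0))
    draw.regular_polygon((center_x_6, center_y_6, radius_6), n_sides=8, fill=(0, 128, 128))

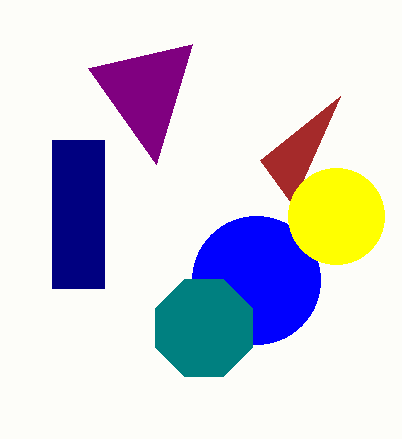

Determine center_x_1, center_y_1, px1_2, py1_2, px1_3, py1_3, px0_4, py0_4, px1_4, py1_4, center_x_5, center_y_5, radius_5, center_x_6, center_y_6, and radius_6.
center_x_1 = 256
center_y_1 = 280
px1_2 = 340
py1_2 = 96
px1_3 = 192
py1_3 = 44
px0_4 = 52
py0_4 = 140
px1_4 = 104
py1_4 = 288
center_x_5 = 336
center_y_5 = 216
radius_5 = 48
center_x_6 = 204
center_y_6 = 328
radius_6 = 52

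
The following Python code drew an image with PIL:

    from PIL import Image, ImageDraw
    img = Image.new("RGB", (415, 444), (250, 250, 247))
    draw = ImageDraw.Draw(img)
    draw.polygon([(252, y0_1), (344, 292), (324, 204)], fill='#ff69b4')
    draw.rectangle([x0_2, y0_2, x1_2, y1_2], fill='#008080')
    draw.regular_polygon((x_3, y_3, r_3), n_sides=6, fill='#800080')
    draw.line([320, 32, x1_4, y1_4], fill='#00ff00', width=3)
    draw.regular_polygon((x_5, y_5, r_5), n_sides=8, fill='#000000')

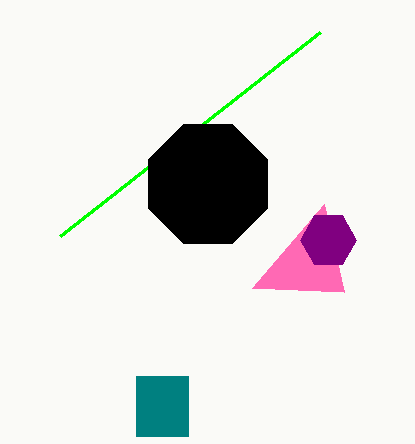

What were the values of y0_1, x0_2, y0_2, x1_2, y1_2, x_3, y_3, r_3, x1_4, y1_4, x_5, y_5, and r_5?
y0_1 = 288
x0_2 = 136
y0_2 = 376
x1_2 = 188
y1_2 = 436
x_3 = 328
y_3 = 240
r_3 = 28
x1_4 = 60
y1_4 = 236
x_5 = 208
y_5 = 184
r_5 = 64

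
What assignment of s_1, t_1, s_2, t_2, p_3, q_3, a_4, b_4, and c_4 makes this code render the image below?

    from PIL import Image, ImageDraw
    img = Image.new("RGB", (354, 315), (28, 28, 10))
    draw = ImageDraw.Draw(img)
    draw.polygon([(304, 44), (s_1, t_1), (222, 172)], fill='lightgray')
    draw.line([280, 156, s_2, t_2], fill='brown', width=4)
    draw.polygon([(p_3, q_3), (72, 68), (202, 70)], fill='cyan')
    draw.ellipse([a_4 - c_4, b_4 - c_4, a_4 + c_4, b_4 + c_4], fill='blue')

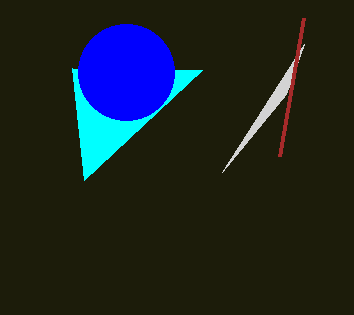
s_1 = 286; t_1 = 94; s_2 = 304; t_2 = 18; p_3 = 84; q_3 = 180; a_4 = 126; b_4 = 72; c_4 = 48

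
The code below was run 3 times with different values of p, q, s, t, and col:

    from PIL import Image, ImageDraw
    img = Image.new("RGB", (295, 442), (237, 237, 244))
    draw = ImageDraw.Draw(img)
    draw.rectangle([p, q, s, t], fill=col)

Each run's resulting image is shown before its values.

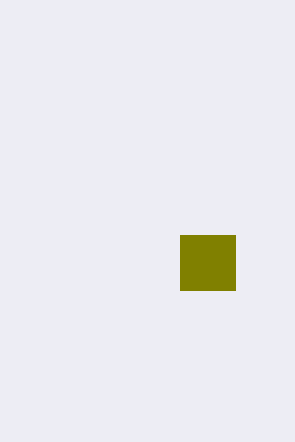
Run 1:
p = 180; q = 235; s = 235; t = 290; col = 'olive'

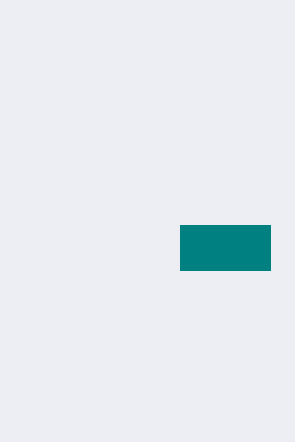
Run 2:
p = 180, q = 225, s = 270, t = 270, col = 'teal'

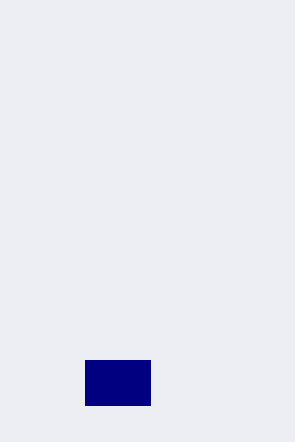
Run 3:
p = 85, q = 360, s = 150, t = 405, col = 'navy'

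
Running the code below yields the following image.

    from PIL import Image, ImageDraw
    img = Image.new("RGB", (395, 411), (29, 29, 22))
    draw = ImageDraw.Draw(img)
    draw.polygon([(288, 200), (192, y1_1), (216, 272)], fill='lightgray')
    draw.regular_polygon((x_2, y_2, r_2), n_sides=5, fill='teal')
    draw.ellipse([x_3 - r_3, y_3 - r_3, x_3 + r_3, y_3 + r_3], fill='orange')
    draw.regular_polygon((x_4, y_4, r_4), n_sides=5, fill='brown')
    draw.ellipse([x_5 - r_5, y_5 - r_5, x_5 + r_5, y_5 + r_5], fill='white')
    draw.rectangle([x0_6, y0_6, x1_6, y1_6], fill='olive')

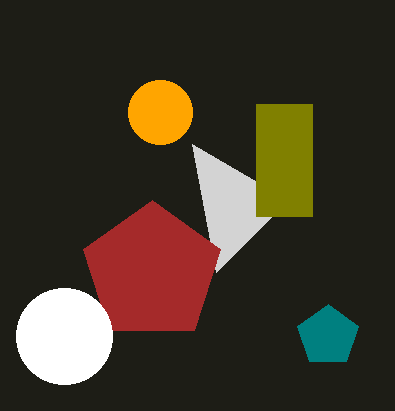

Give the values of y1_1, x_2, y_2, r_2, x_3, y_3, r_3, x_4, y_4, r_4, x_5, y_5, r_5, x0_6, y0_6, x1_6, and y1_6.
y1_1 = 144; x_2 = 328; y_2 = 336; r_2 = 32; x_3 = 160; y_3 = 112; r_3 = 32; x_4 = 152; y_4 = 272; r_4 = 72; x_5 = 64; y_5 = 336; r_5 = 48; x0_6 = 256; y0_6 = 104; x1_6 = 312; y1_6 = 216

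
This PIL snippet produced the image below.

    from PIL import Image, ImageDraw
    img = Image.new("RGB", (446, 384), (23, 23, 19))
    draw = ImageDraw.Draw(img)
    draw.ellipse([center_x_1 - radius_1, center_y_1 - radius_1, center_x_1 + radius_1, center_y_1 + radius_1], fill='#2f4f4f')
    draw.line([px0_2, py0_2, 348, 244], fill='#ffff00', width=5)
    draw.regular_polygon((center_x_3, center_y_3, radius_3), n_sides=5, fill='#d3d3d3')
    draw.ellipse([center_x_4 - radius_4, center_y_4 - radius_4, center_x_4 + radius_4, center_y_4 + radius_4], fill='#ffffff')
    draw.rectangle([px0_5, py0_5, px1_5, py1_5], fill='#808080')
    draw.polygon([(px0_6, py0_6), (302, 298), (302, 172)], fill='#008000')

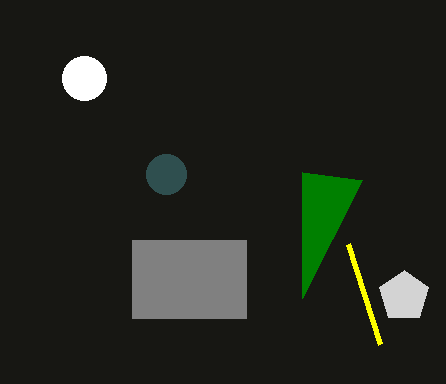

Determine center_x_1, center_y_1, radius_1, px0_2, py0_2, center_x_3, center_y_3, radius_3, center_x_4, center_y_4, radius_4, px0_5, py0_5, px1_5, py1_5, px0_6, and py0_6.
center_x_1 = 166
center_y_1 = 174
radius_1 = 20
px0_2 = 380
py0_2 = 344
center_x_3 = 404
center_y_3 = 296
radius_3 = 26
center_x_4 = 84
center_y_4 = 78
radius_4 = 22
px0_5 = 132
py0_5 = 240
px1_5 = 246
py1_5 = 318
px0_6 = 362
py0_6 = 180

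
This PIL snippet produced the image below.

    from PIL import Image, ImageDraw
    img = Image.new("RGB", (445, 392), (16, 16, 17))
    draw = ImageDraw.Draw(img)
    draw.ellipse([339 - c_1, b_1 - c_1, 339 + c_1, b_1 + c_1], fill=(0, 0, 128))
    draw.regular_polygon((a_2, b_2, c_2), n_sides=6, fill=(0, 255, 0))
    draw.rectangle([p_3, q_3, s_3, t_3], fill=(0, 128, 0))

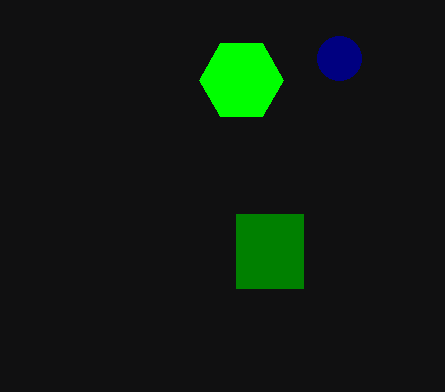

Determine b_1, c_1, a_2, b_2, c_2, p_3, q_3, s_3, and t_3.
b_1 = 58
c_1 = 22
a_2 = 241
b_2 = 80
c_2 = 42
p_3 = 236
q_3 = 214
s_3 = 303
t_3 = 288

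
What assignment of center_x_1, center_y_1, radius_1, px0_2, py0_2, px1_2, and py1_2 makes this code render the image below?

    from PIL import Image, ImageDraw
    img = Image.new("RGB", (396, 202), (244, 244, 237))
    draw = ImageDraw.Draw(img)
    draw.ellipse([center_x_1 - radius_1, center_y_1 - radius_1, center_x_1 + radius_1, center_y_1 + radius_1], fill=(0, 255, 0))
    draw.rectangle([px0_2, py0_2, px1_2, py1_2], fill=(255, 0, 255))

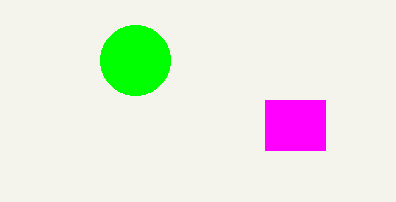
center_x_1 = 135
center_y_1 = 60
radius_1 = 35
px0_2 = 265
py0_2 = 100
px1_2 = 325
py1_2 = 150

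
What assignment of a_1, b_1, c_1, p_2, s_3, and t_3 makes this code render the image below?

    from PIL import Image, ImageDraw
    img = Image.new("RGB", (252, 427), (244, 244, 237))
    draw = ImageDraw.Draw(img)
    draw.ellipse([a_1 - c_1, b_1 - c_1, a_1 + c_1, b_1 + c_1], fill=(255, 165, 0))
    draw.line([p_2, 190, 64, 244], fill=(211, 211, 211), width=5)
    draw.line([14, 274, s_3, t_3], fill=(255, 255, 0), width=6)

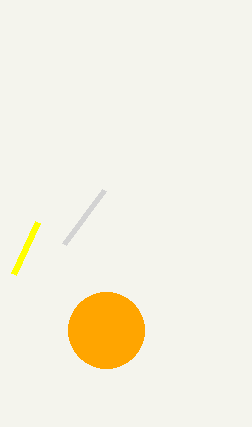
a_1 = 106, b_1 = 330, c_1 = 38, p_2 = 104, s_3 = 38, t_3 = 222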